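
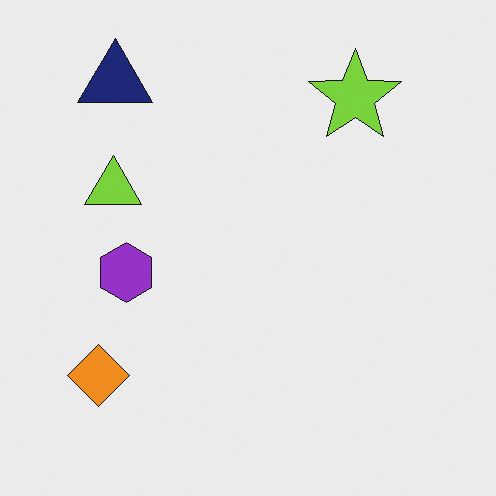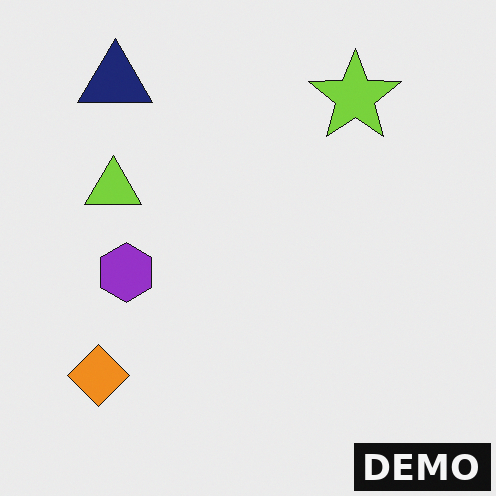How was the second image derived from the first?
The second image is the first watermarked with the text "DEMO" in the lower-right corner.

A dark label reading "DEMO" appears in the lower-right corner.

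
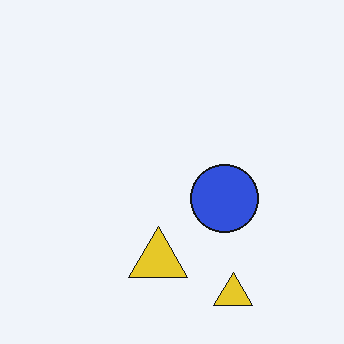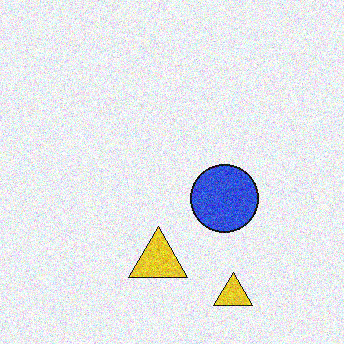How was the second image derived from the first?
It was degraded with moderate additive noise.

Random speckle covers the whole image, including the flat background.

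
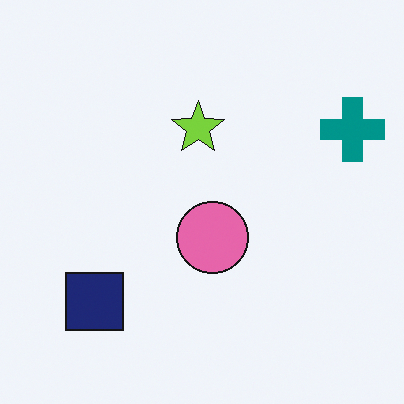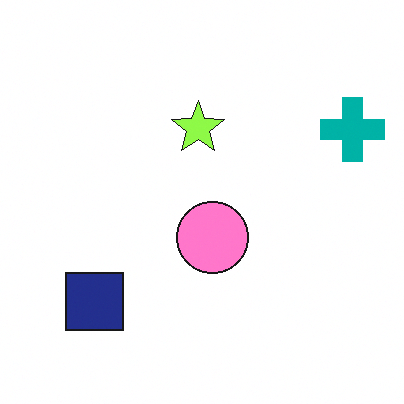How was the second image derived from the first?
This is the original image brightened a little.

Every pixel — background and shapes alike — is uniformly brightened.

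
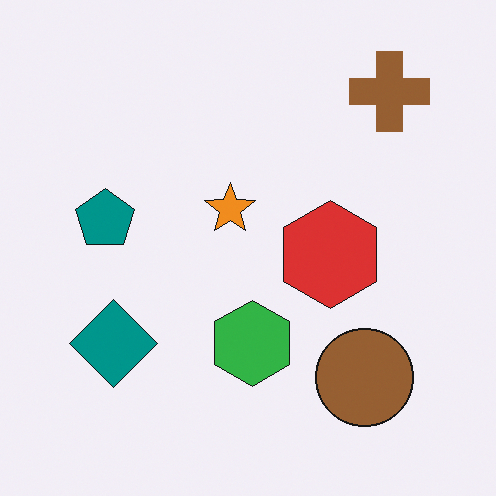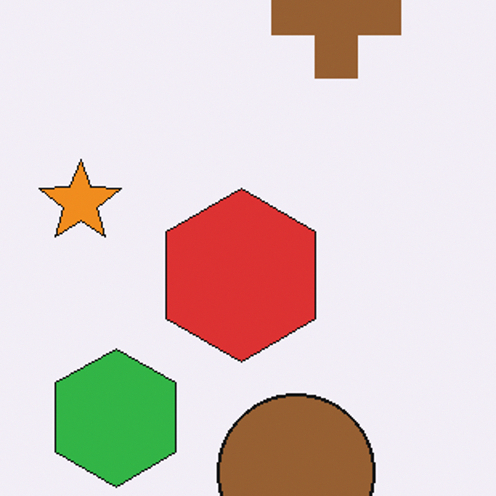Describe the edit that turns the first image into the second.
Cropped slightly and scaled back up.

The visible shapes are larger and the field of view is narrower; shapes near the original edges may be partly or wholly outside the frame — a crop-and-rescale.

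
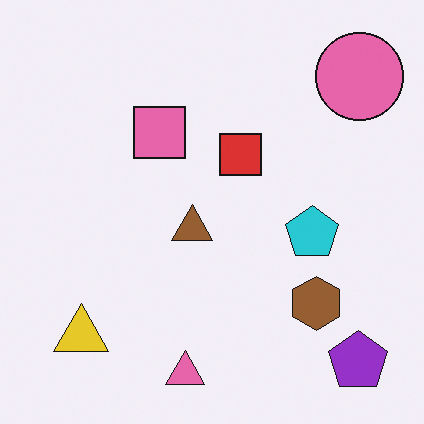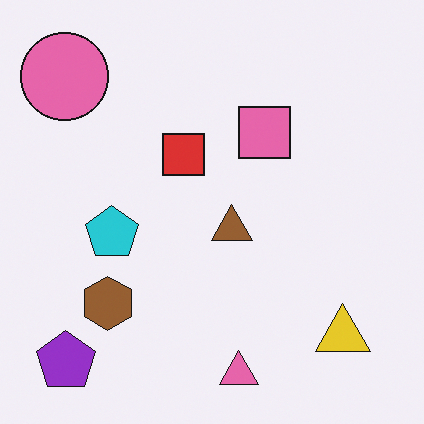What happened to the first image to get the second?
The image was flipped horizontally (left ↔ right).

The pink circle is in the top-right of the first image and the top-left of the second — shapes on opposite sides of the vertical midline have swapped in a mirror flip.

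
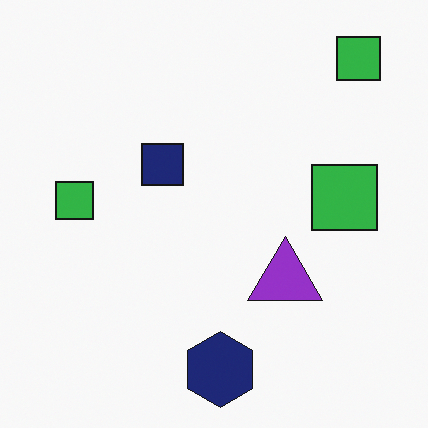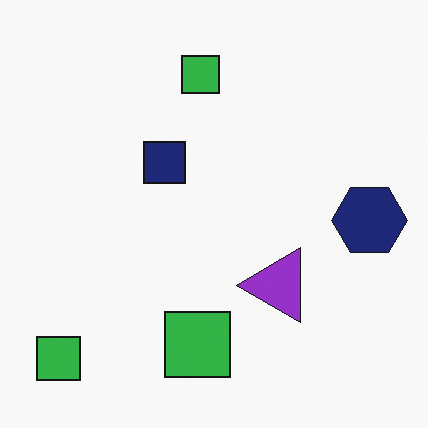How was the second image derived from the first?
The image was transposed (reflected across the top-left ↔ bottom-right diagonal).

Shapes have swapped their row and column positions — what was in the top-right is now in the bottom-left — a diagonal reflection.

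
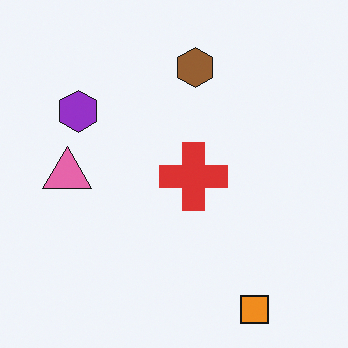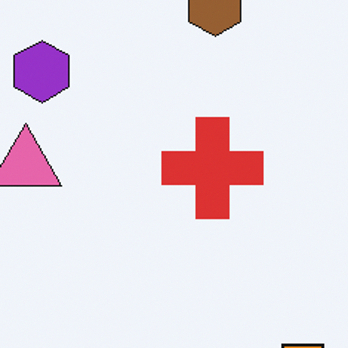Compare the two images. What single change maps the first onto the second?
The image was cropped to a modestly smaller region and rescaled.

The visible shapes are larger and the field of view is narrower; shapes near the original edges may be partly or wholly outside the frame — a crop-and-rescale.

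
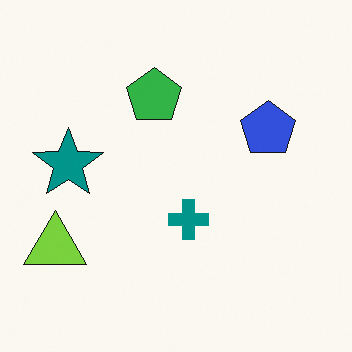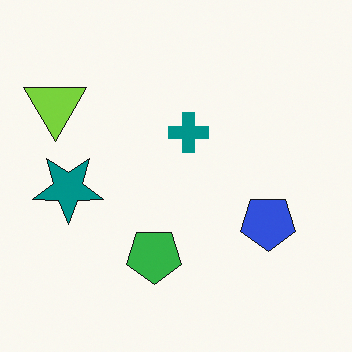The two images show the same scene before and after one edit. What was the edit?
The transformation is: flipped vertically (top ↔ bottom).

The green pentagon is in the top of the first image and the bottom of the second — shapes on opposite sides of the horizontal midline have swapped in a mirror flip.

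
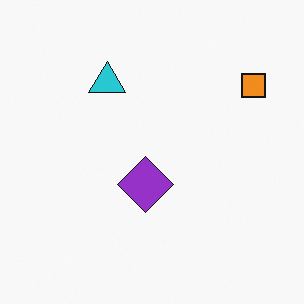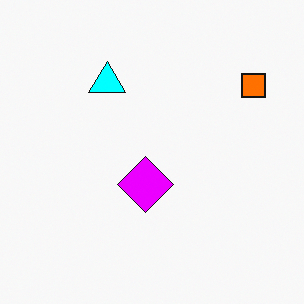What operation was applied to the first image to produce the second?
The image was made much more vivid (saturation change).

All colors are more vivid — a global saturation change.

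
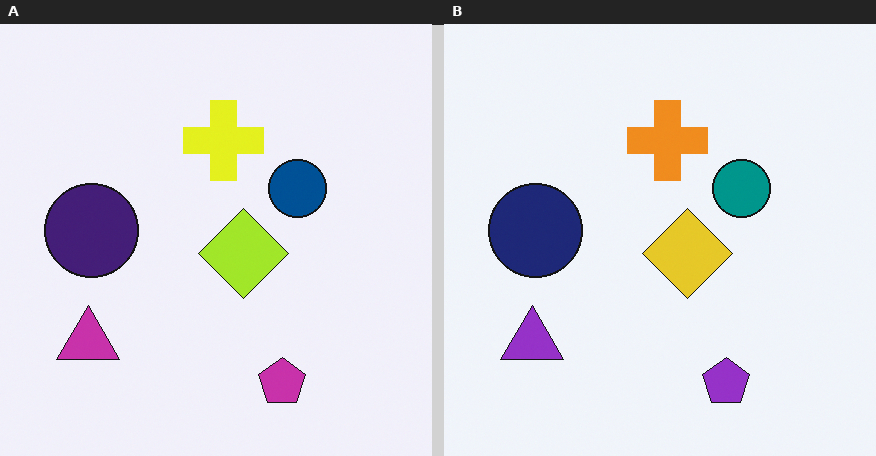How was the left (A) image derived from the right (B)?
The image was hue-shifted slightly.

Every shape's color has rotated by the same amount around the hue wheel — a uniform hue shift.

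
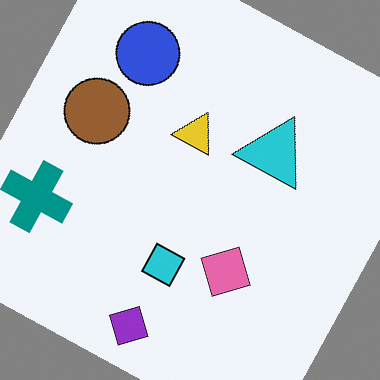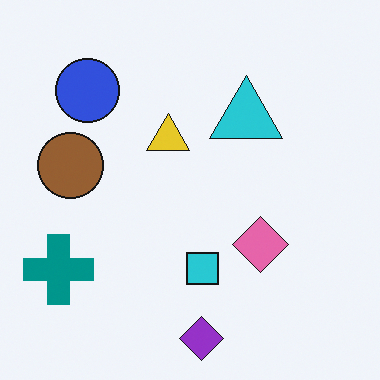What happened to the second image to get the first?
It was rotated clockwise by a moderate amount.

Every shape is tilted by the same angle and the image corners show triangular fill wedges — a whole-image rotation by a non-right angle.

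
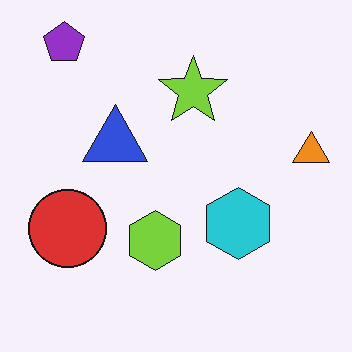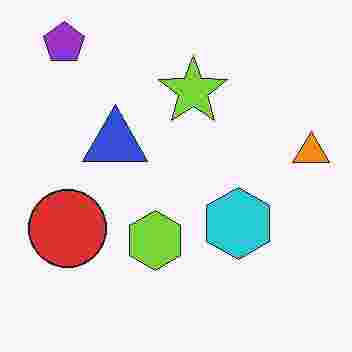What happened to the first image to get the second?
This is the original image heavily JPEG-compressed with obvious blocking artifacts.

Blocky 8×8 compression artifacts appear around shape edges and the flat background shows ringing — characteristic JPEG degradation.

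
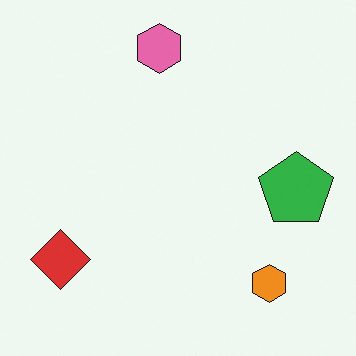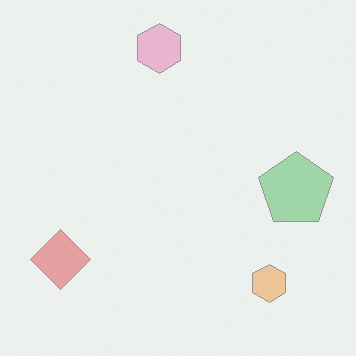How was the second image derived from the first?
It was washed out (contrast reduced).

Tones are pushed toward mid-grey across the whole image — a global contrast change.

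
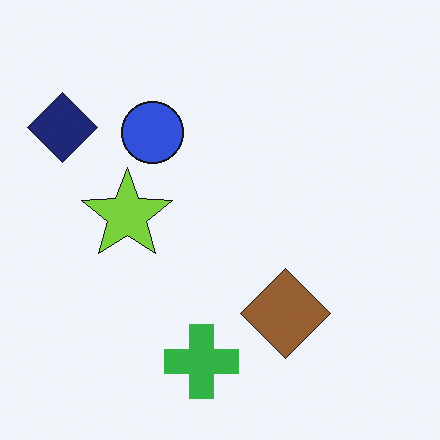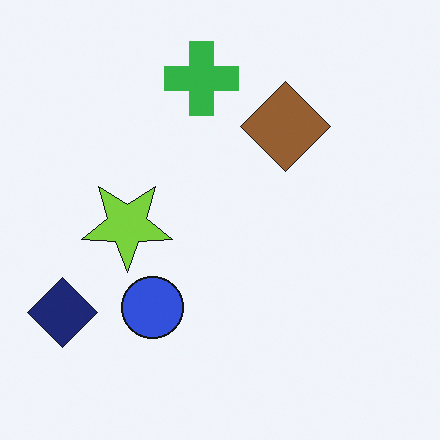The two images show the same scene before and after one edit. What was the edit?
The second image is the first flipped vertically (top ↔ bottom).

The green cross is in the bottom of the first image and the top of the second — shapes on opposite sides of the horizontal midline have swapped in a mirror flip.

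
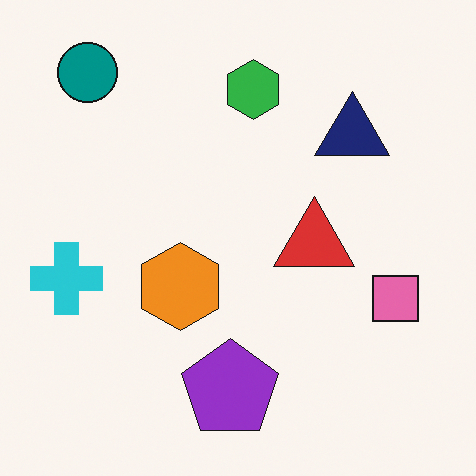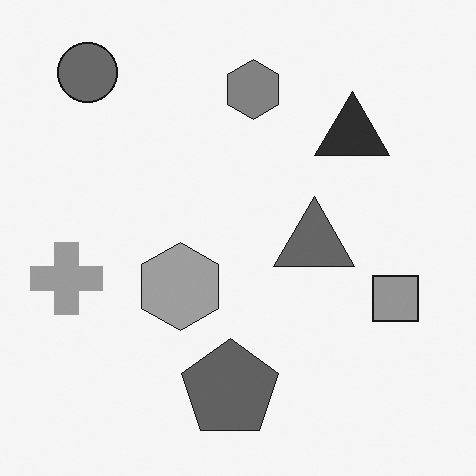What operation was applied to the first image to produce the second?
Converted to grayscale.

All color is removed — every shape is now a shade of grey.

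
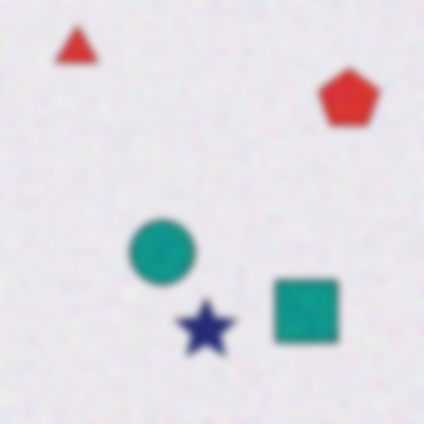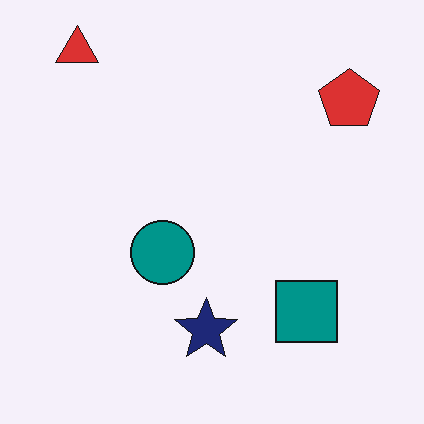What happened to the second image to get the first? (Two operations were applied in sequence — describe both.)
It was degraded with strong gaussian noise, then noticeably gaussian-blurred.

Random speckle covers the whole image, including the flat background. Shape edges and outlines are uniformly softened across the whole image.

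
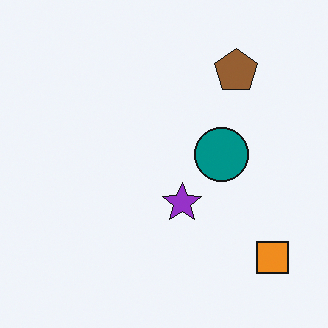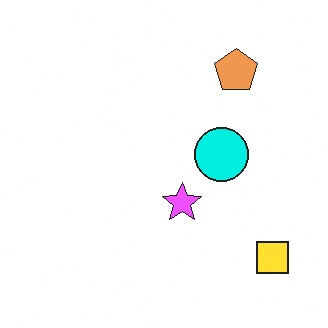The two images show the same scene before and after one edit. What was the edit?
Substantially brightened.

Every pixel — background and shapes alike — is uniformly brightened.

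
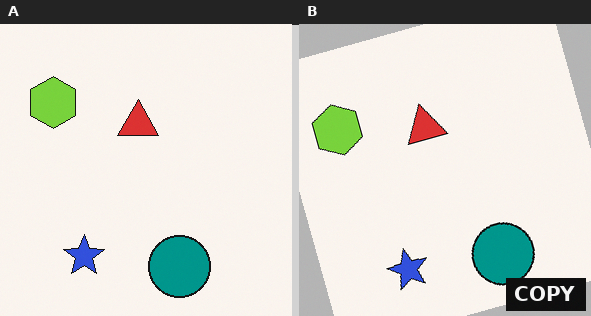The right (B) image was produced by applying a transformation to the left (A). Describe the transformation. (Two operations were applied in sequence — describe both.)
This is the original image rotated counter-clockwise by a clearly visible amount, then watermarked with the text "COPY" in the lower-right corner.

Every shape is tilted by the same angle and the image corners show triangular fill wedges — a whole-image rotation by a non-right angle. A dark label reading "COPY" appears in the lower-right corner.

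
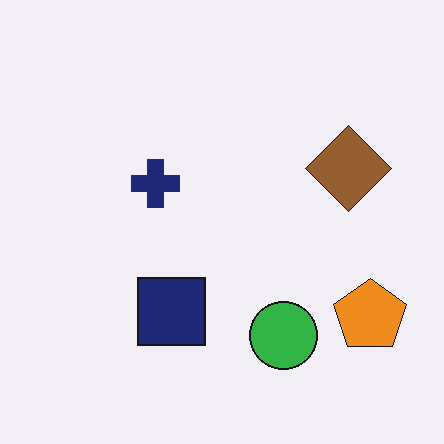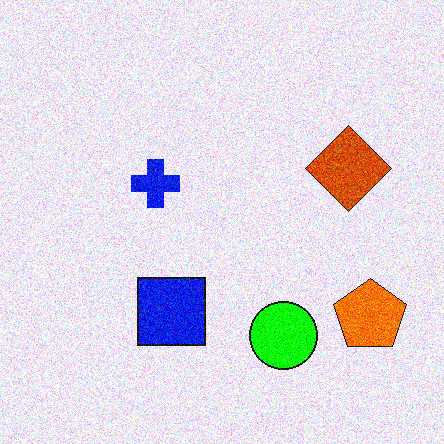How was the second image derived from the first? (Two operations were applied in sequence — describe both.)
The transformation is: made much more vivid (saturation change), then degraded with a thick layer of grain.

All colors are more vivid — a global saturation change. Random speckle covers the whole image, including the flat background.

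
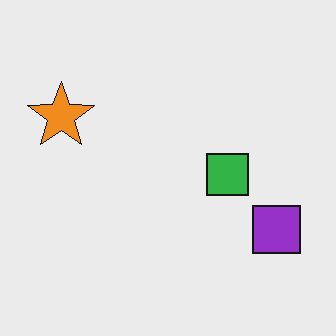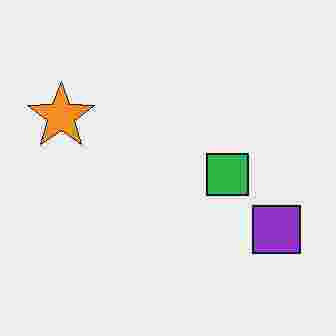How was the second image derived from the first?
The transformation is: heavily JPEG-compressed with obvious blocking artifacts.

Blocky 8×8 compression artifacts appear around shape edges and the flat background shows ringing — characteristic JPEG degradation.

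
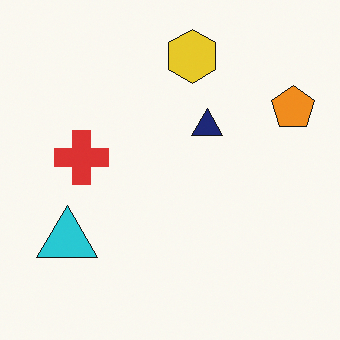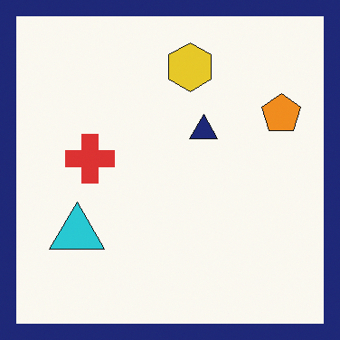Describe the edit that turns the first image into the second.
The second image is the first framed with a navy border.

A solid navy frame runs around the edge of the second image, with the content slightly shrunk inside it.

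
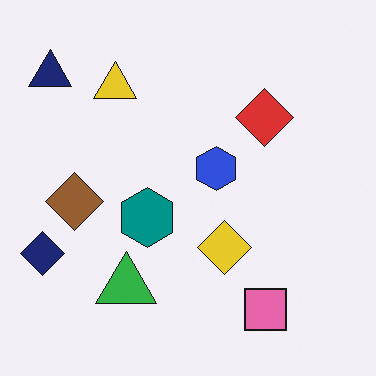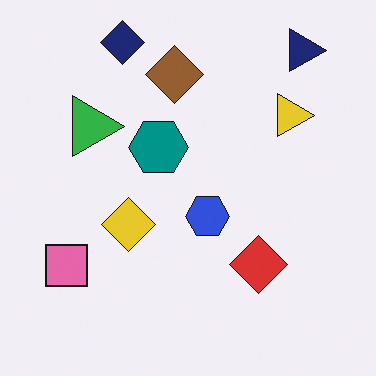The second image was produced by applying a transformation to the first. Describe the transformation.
This is the original image rotated 90° clockwise.

The navy triangle sits in the top-left of the first image and the top-right of the second — consistent with a whole-image 90° clockwise rotation.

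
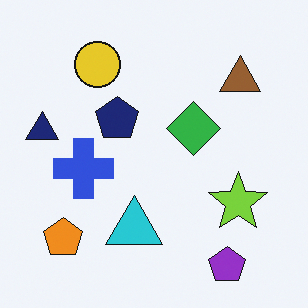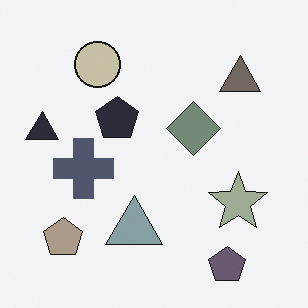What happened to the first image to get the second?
The image was heavily desaturated.

All colors are more muted and greyish — a global saturation change.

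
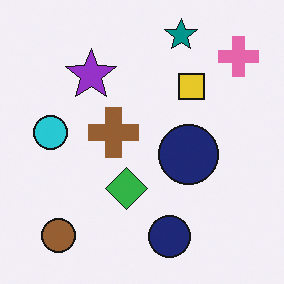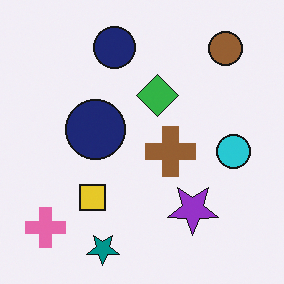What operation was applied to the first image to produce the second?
It was rotated 180°.

The pink cross sits in the top-right of the first image and the bottom-left of the second — consistent with a whole-image 180° rotation.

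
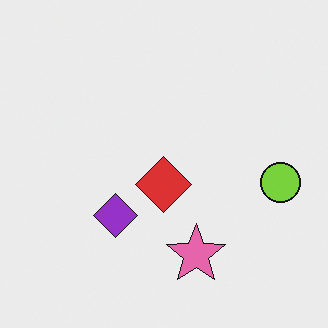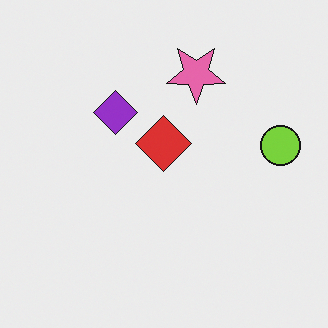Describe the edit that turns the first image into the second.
Flipped vertically (top ↔ bottom).

The pink star is in the bottom of the first image and the top of the second — shapes on opposite sides of the horizontal midline have swapped in a mirror flip.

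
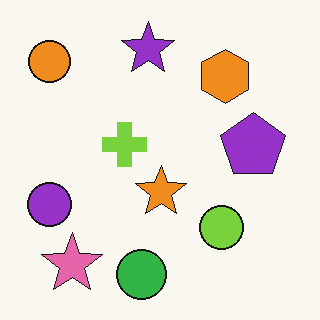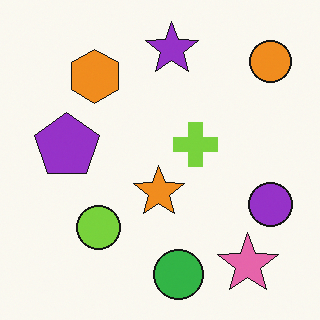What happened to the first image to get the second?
The image was flipped horizontally (left ↔ right).

The purple circle is in the left of the first image and the right of the second — shapes on opposite sides of the vertical midline have swapped in a mirror flip.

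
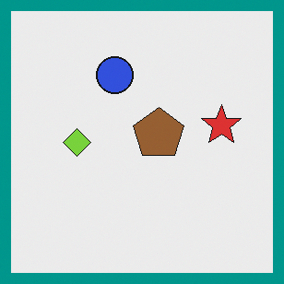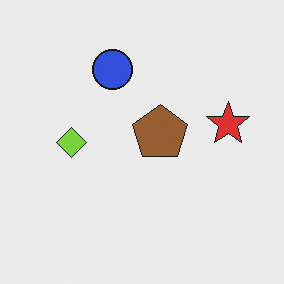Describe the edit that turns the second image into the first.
The first image is the second framed with a teal border.

A solid teal frame runs around the edge of the first image, with the content slightly shrunk inside it.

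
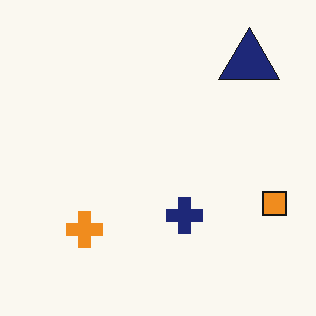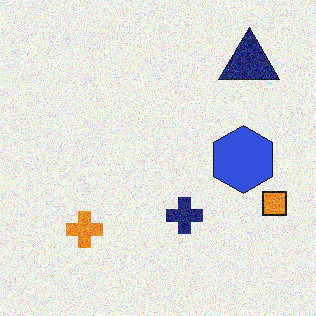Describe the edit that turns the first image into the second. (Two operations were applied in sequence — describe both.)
The transformation is: degraded with strong gaussian noise, then overlaid with an additional blue hexagon.

Random speckle covers the whole image, including the flat background. A blue hexagon appears in the second image that is absent from the first.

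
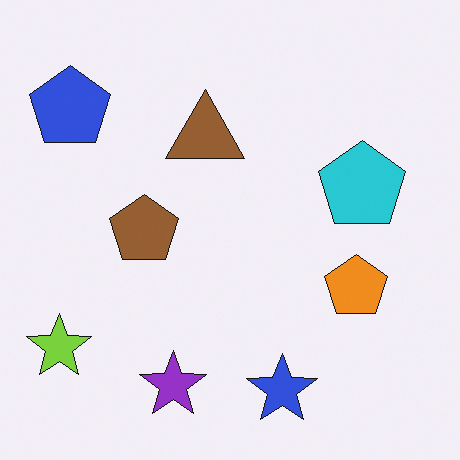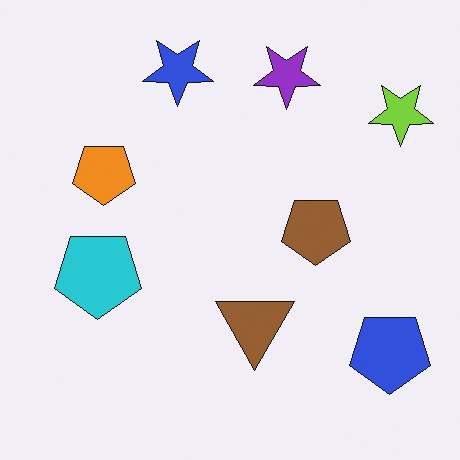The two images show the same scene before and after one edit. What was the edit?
The transformation is: rotated 180°.

The lime star sits in the bottom-left of the first image and the top-right of the second — consistent with a whole-image 180° rotation.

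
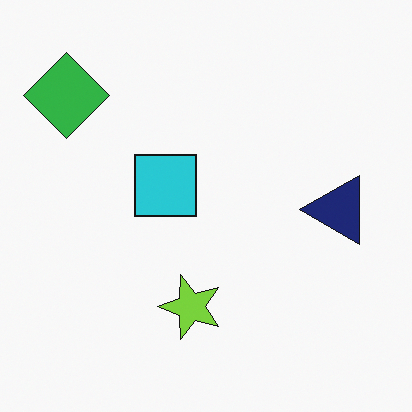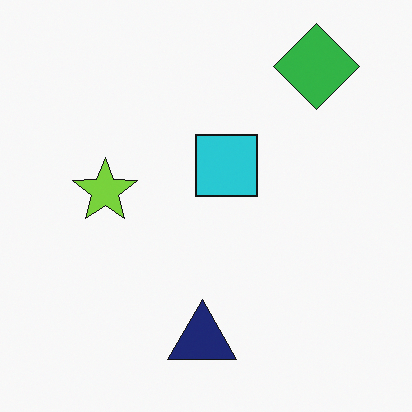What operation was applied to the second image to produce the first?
Rotated 90° counter-clockwise.

The green diamond sits in the top-right of the second image and the top-left of the first — consistent with a whole-image 90° counter-clockwise rotation.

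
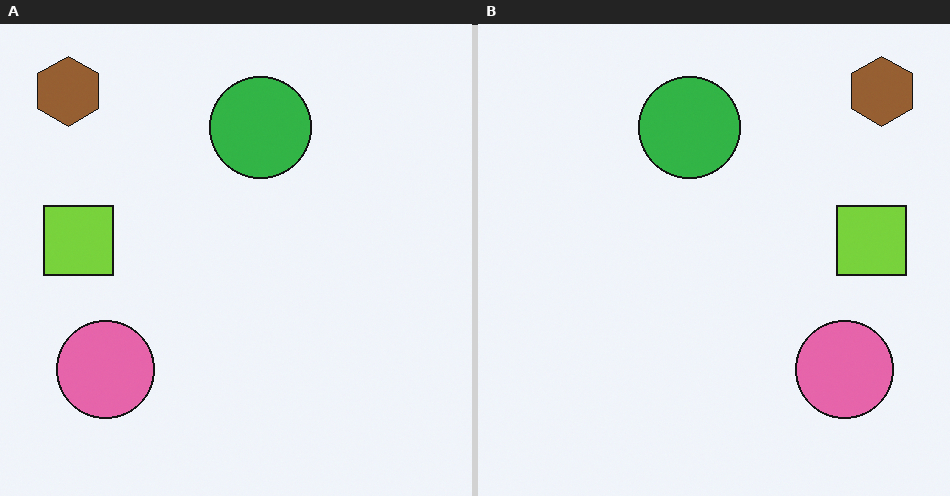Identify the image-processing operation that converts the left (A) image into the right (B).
The right (B) image is the left (A) flipped horizontally (left ↔ right).

The brown hexagon is in the top-left of the left (A) image and the top-right of the right (B) — shapes on opposite sides of the vertical midline have swapped in a mirror flip.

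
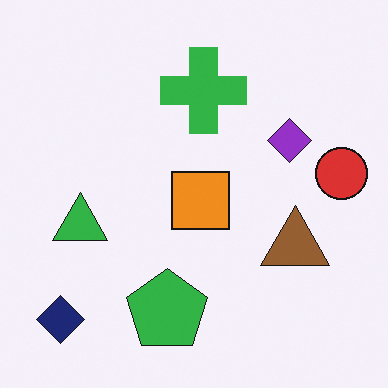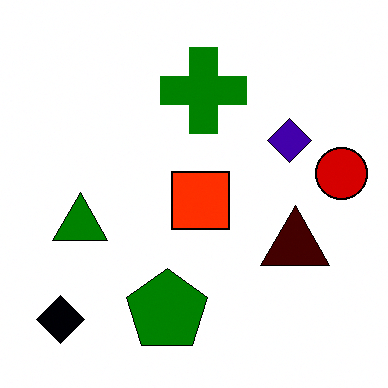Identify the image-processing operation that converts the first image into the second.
Boosted in contrast.

Tones are pushed away from mid-grey across the whole image — a global contrast change.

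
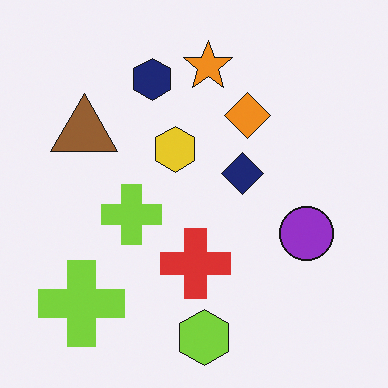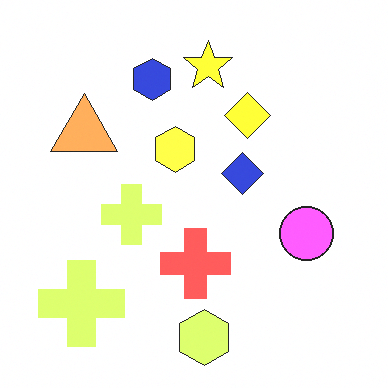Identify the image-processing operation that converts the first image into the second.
The image was brightened a lot.

Every pixel — background and shapes alike — is uniformly brightened.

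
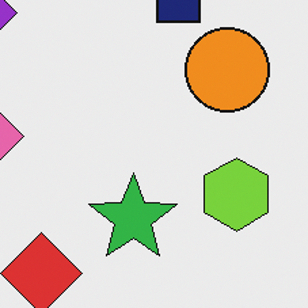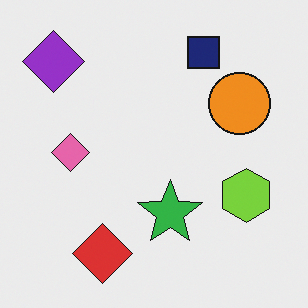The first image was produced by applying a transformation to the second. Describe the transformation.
The transformation is: cropped to a modestly smaller region and rescaled.

The visible shapes are larger and the field of view is narrower; shapes near the original edges may be partly or wholly outside the frame — a crop-and-rescale.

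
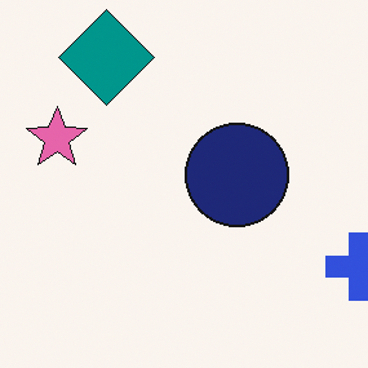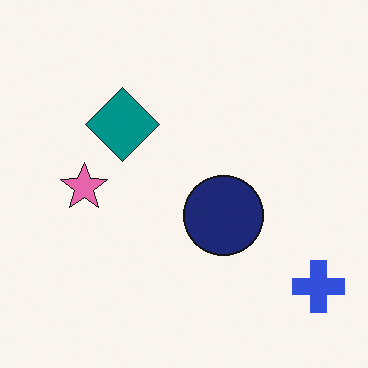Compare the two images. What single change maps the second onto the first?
This is the original image cropped to a modestly smaller region and rescaled.

The visible shapes are larger and the field of view is narrower; shapes near the original edges may be partly or wholly outside the frame — a crop-and-rescale.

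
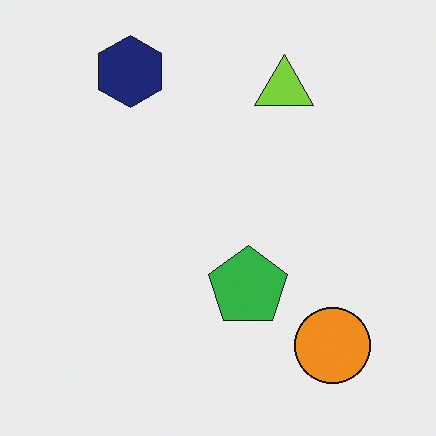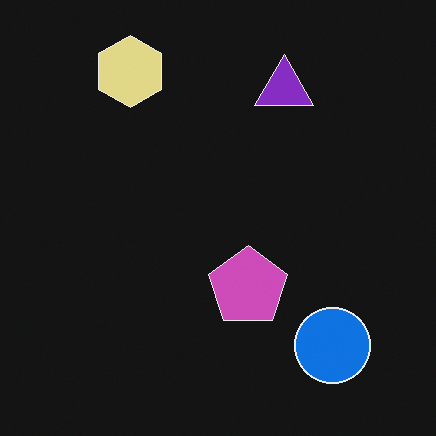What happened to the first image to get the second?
The transformation is: color-inverted (negative).

The light background has become dark and every shape's color is its complement — a photographic negative.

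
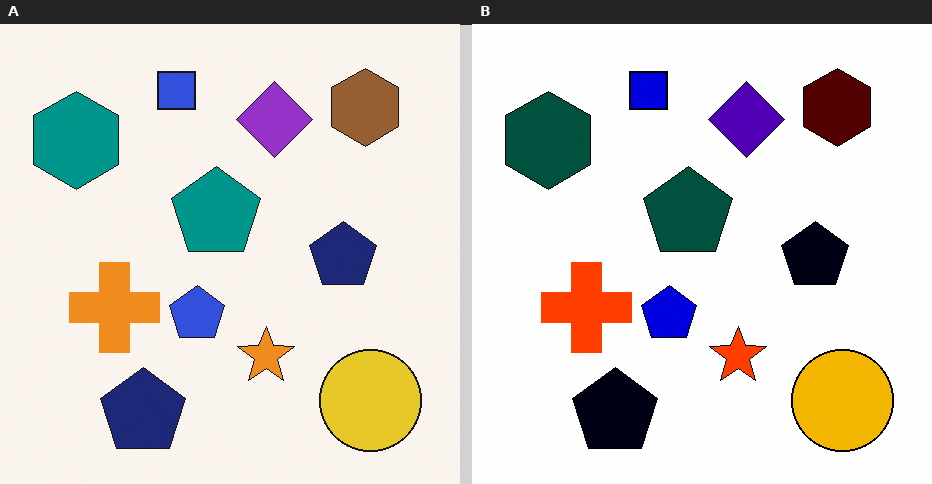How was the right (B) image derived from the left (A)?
This is the original image boosted in contrast.

Tones are pushed away from mid-grey across the whole image — a global contrast change.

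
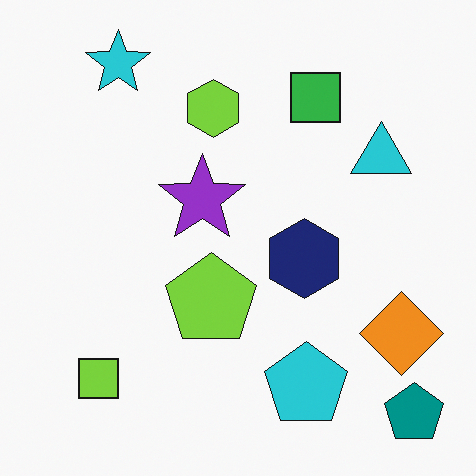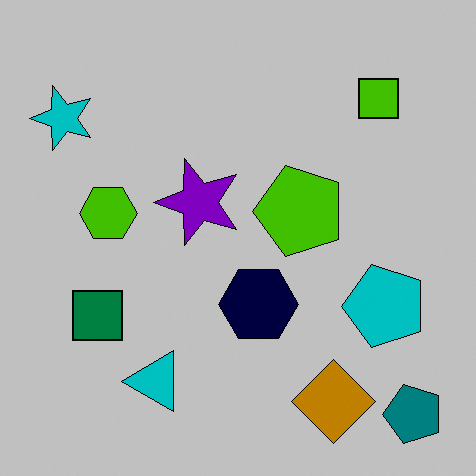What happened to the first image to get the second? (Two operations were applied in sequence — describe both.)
The transformation is: transposed (reflected across the top-left ↔ bottom-right diagonal), then heavily posterized to just a handful of flat colors.

Shapes have swapped their row and column positions — what was in the top-right is now in the bottom-left — a diagonal reflection. Each flat color has snapped to a coarser quantized level — most visibly, the near-white background has dropped to a flat grey.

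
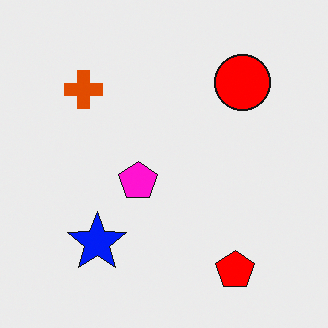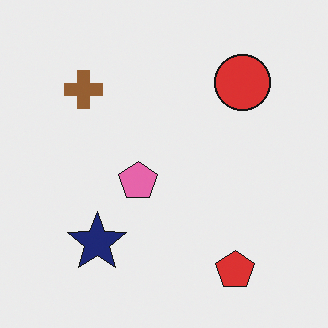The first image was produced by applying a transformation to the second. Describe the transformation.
The first image is the second heavily oversaturated.

All colors are more vivid — a global saturation change.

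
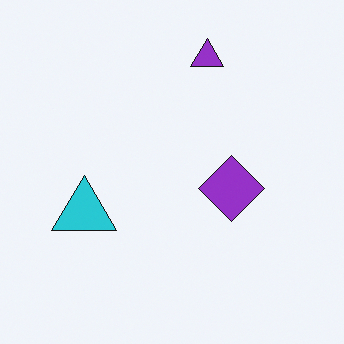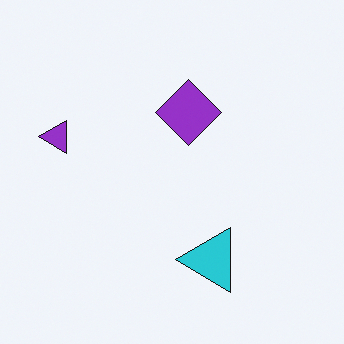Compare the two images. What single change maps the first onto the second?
It was rotated 90° counter-clockwise.

The purple triangle sits in the top of the first image and the left of the second — consistent with a whole-image 90° counter-clockwise rotation.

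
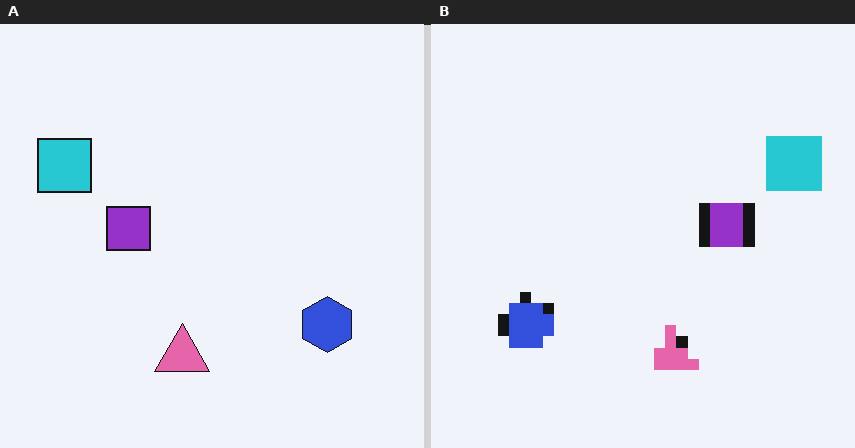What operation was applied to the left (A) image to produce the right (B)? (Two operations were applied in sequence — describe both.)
It was flipped horizontally (left ↔ right), then heavily pixelated into large blocks.

The cyan square is in the top-left of the left (A) image and the top-right of the right (B) — shapes on opposite sides of the vertical midline have swapped in a mirror flip. Shapes are reduced to large square blocks; fine edges and outlines are lost — a downscale-then-upscale (mosaic) effect.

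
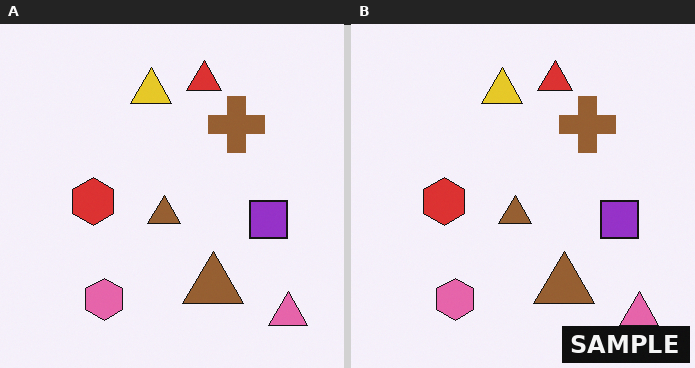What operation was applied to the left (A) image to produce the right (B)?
This is the original image watermarked with the text "SAMPLE" in the lower-right corner.

A dark label reading "SAMPLE" appears in the lower-right corner.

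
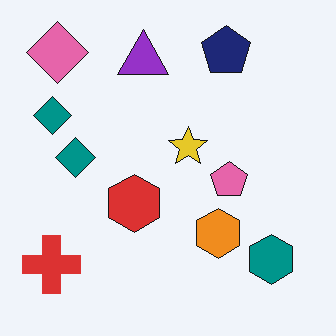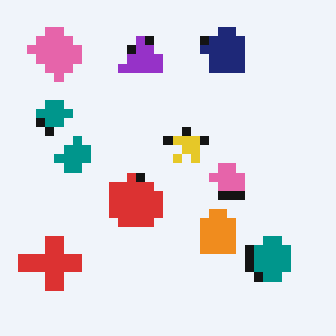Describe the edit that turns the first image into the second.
This is the original image coarsely pixelated.

Shapes are reduced to large square blocks; fine edges and outlines are lost — a downscale-then-upscale (mosaic) effect.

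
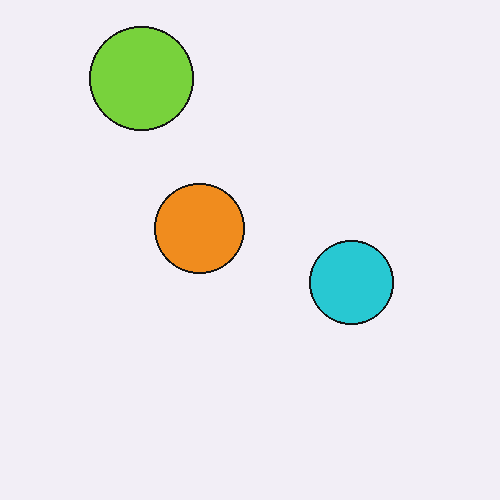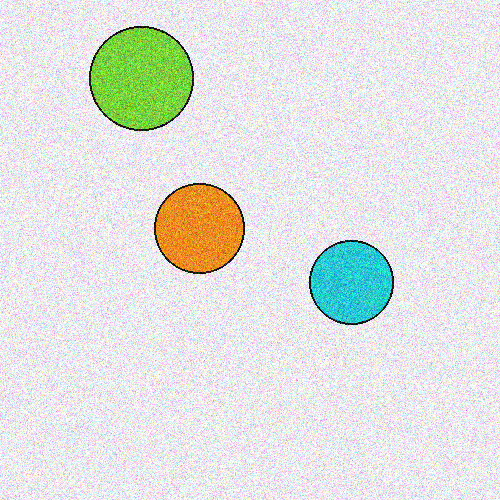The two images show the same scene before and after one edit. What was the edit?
The transformation is: degraded with strong gaussian noise.

Random speckle covers the whole image, including the flat background.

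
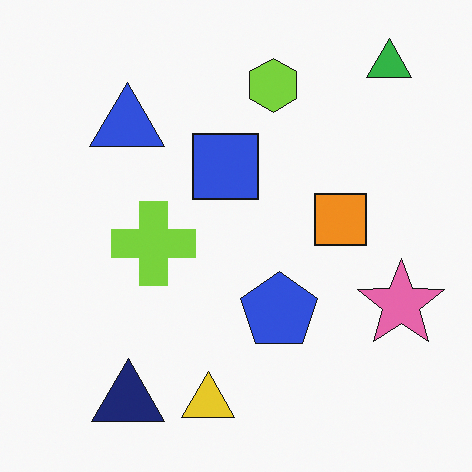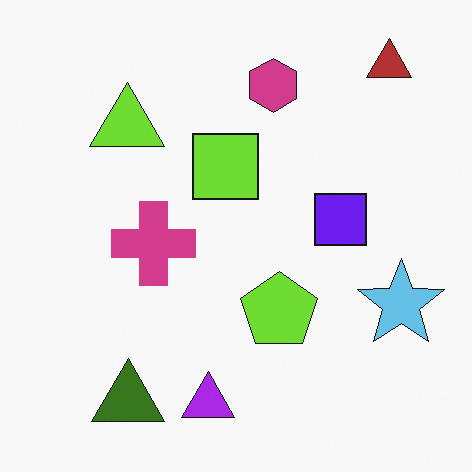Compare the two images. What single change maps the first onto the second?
The second image is the first hue-shifted through roughly half the color wheel.

Every shape's color has rotated by the same amount around the hue wheel — a uniform hue shift.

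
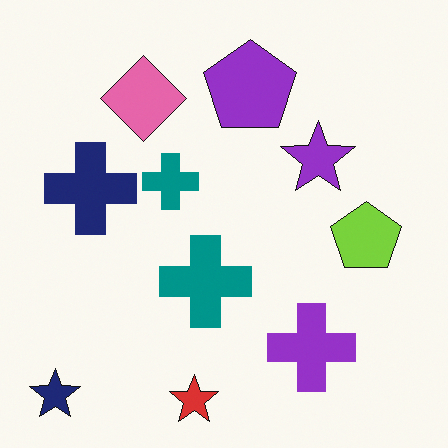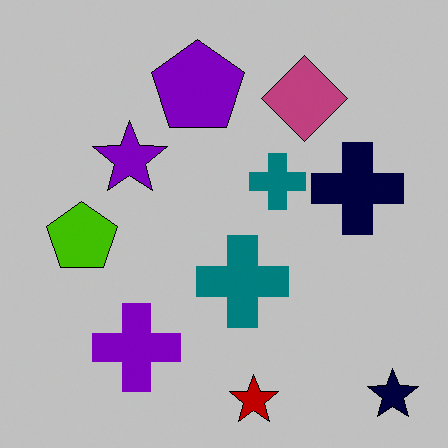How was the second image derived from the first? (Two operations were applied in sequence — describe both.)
This is the original image heavily posterized to just a handful of flat colors, then flipped horizontally (left ↔ right).

Each flat color has snapped to a coarser quantized level — most visibly, the near-white background has dropped to a flat grey. The navy star is in the bottom-left of the first image and the bottom-right of the second — shapes on opposite sides of the vertical midline have swapped in a mirror flip.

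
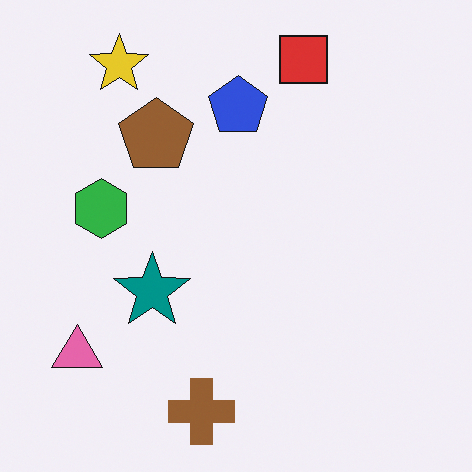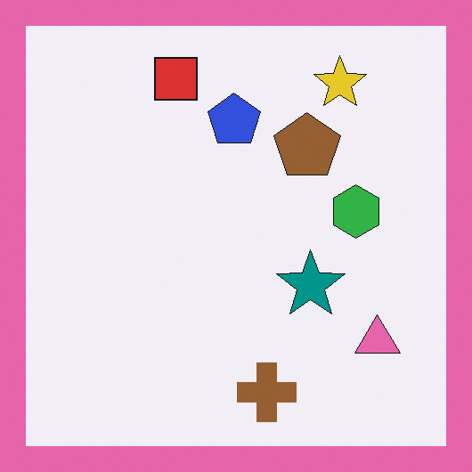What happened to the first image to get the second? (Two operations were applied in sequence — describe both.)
This is the original image flipped horizontally (left ↔ right), then framed with a pink border.

The pink triangle is in the bottom-left of the first image and the bottom-right of the second — shapes on opposite sides of the vertical midline have swapped in a mirror flip. A solid pink frame runs around the edge of the second image, with the content slightly shrunk inside it.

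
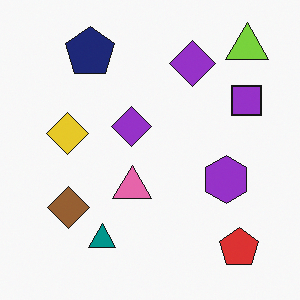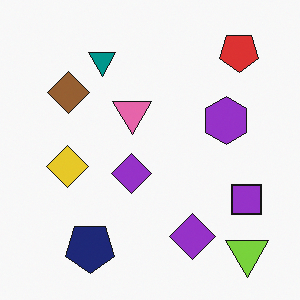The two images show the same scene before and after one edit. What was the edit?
The transformation is: flipped vertically (top ↔ bottom).

The lime triangle is in the top-right of the first image and the bottom-right of the second — shapes on opposite sides of the horizontal midline have swapped in a mirror flip.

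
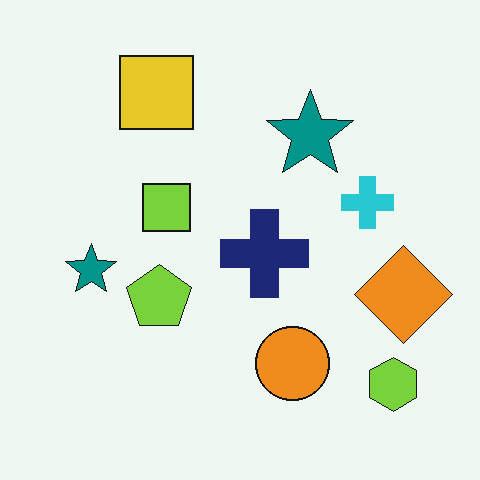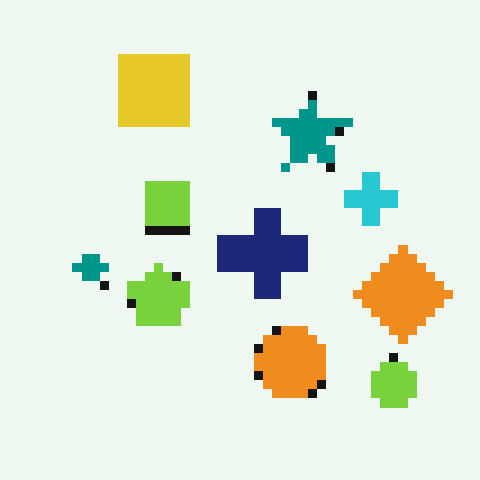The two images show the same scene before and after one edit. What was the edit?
The image was heavily pixelated into large blocks.

Shapes are reduced to large square blocks; fine edges and outlines are lost — a downscale-then-upscale (mosaic) effect.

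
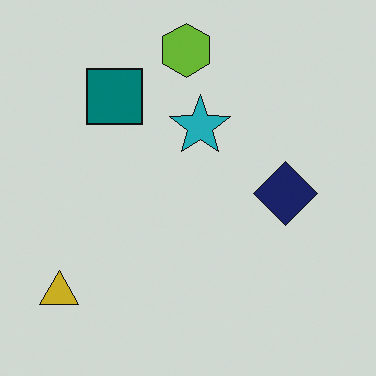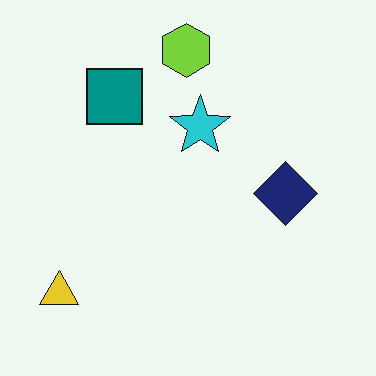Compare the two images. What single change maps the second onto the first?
The transformation is: darkened a little.

Every pixel — background and shapes alike — is uniformly darkened.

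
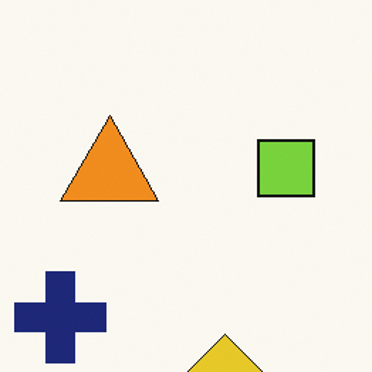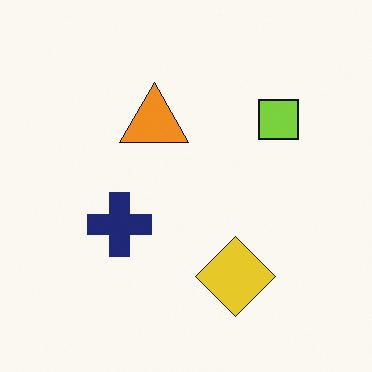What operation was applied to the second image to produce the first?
The image was cropped slightly and scaled back up.

The visible shapes are larger and the field of view is narrower; shapes near the original edges may be partly or wholly outside the frame — a crop-and-rescale.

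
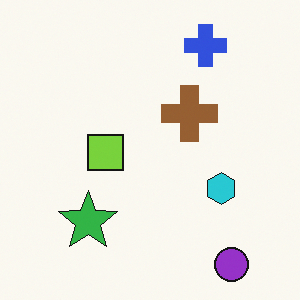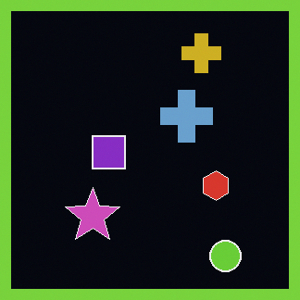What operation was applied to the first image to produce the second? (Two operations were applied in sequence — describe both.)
It was color-inverted (negative), then framed with a lime border.

The light background has become dark and every shape's color is its complement — a photographic negative. A solid lime frame runs around the edge of the second image, with the content slightly shrunk inside it.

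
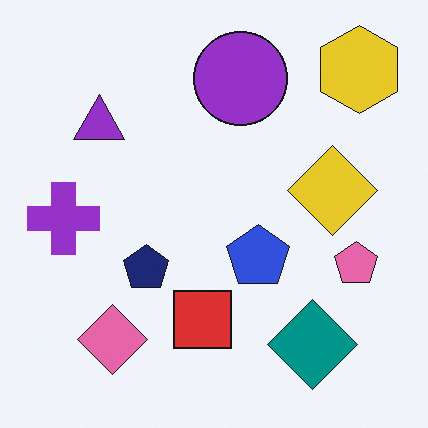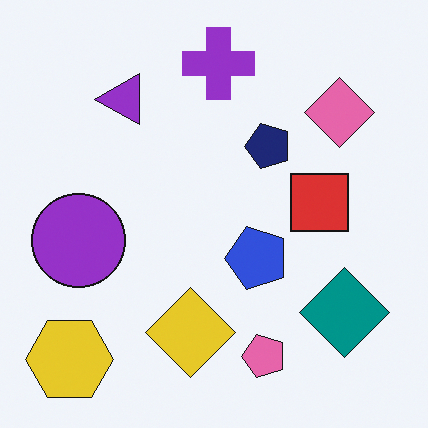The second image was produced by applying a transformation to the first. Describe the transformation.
The image was transposed (reflected across the top-left ↔ bottom-right diagonal).

Shapes have swapped their row and column positions — what was in the top-right is now in the bottom-left — a diagonal reflection.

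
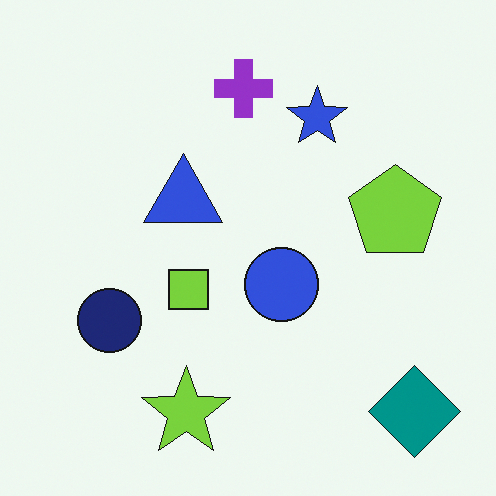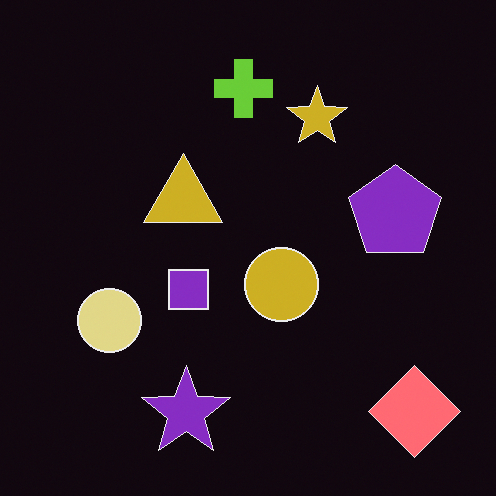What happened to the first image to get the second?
The transformation is: color-inverted (negative).

The light background has become dark and every shape's color is its complement — a photographic negative.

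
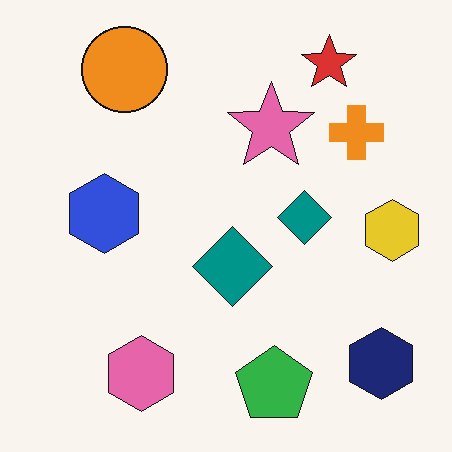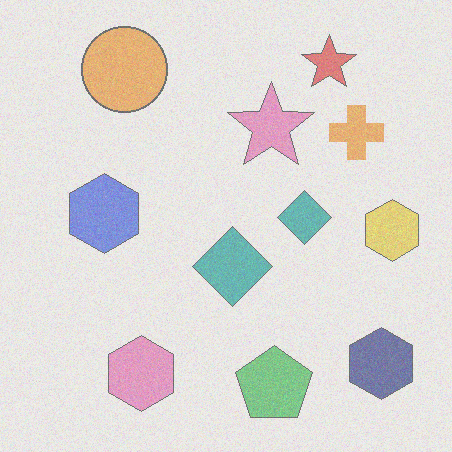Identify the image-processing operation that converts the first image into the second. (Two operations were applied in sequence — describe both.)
Degraded with moderate additive noise, then washed out (contrast reduced).

Random speckle covers the whole image, including the flat background. Tones are pushed toward mid-grey across the whole image — a global contrast change.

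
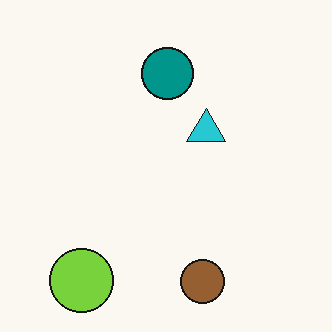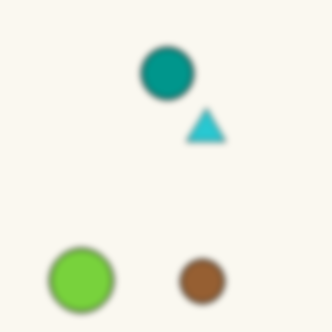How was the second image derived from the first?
The transformation is: noticeably gaussian-blurred.

Shape edges and outlines are uniformly softened across the whole image.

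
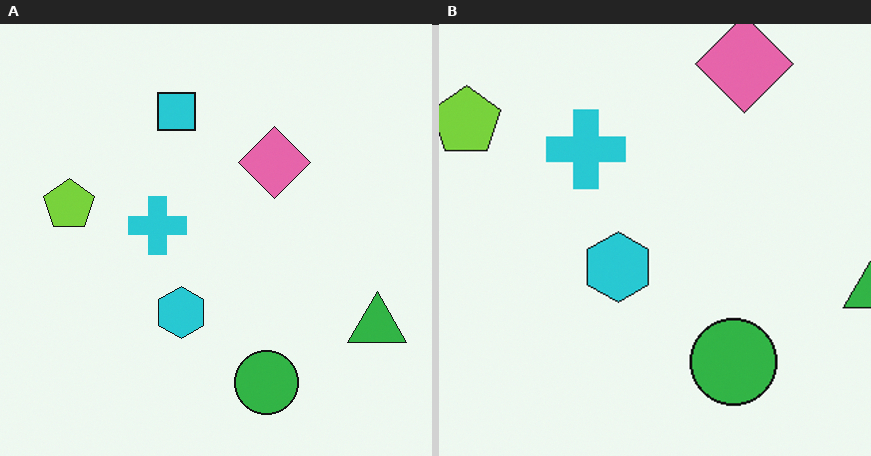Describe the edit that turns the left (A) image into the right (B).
The transformation is: cropped to a modestly smaller region and rescaled.

The visible shapes are larger and the field of view is narrower; shapes near the original edges may be partly or wholly outside the frame — a crop-and-rescale.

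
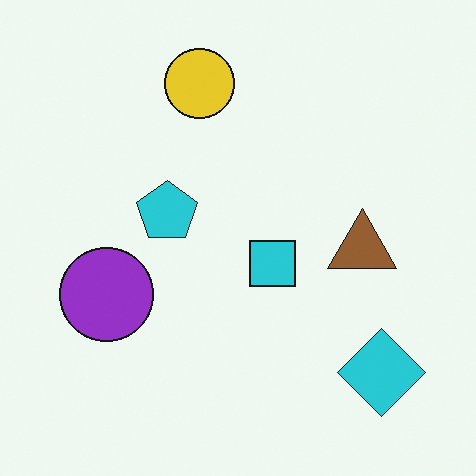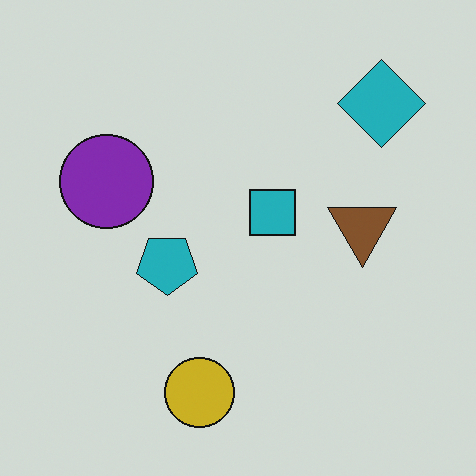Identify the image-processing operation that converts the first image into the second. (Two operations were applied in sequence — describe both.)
The transformation is: flipped vertically (top ↔ bottom), then darkened a little.

The yellow circle is in the top of the first image and the bottom of the second — shapes on opposite sides of the horizontal midline have swapped in a mirror flip. Every pixel — background and shapes alike — is uniformly darkened.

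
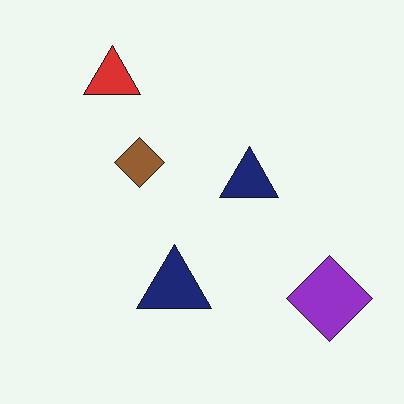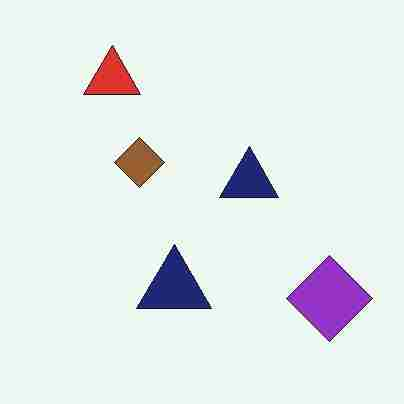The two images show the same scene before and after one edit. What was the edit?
It was degraded with heavy JPEG compression.

Blocky 8×8 compression artifacts appear around shape edges and the flat background shows ringing — characteristic JPEG degradation.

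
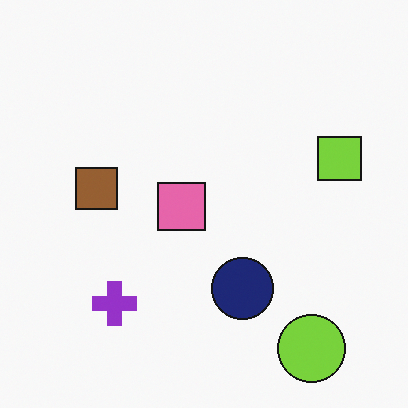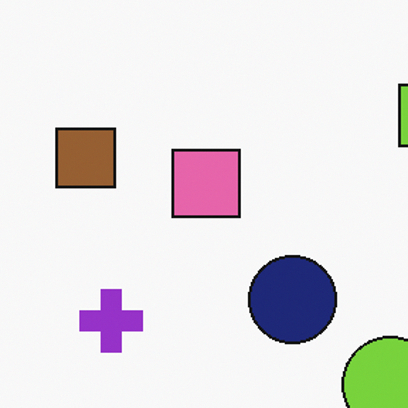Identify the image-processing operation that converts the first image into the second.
Cropped slightly and scaled back up.

The visible shapes are larger and the field of view is narrower; shapes near the original edges may be partly or wholly outside the frame — a crop-and-rescale.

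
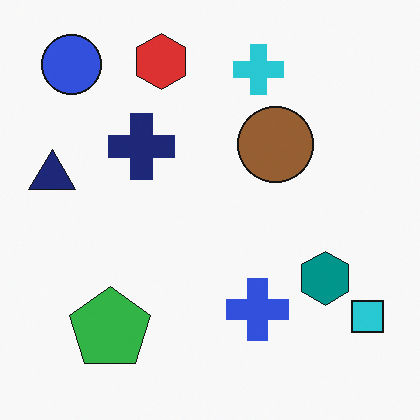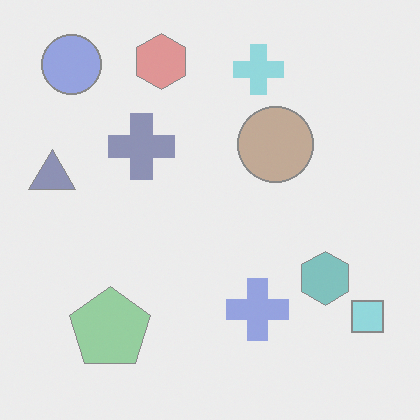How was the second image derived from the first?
The second image is the first given much lower contrast.

Tones are pushed toward mid-grey across the whole image — a global contrast change.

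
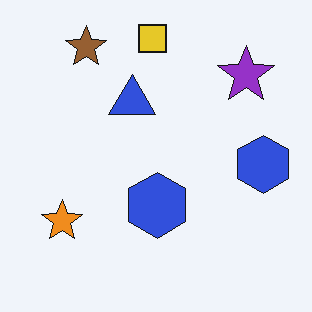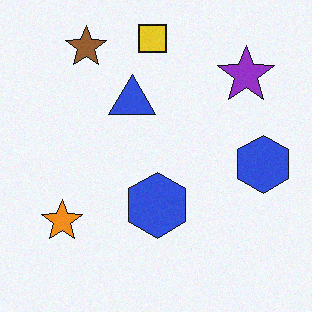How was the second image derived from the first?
The second image is the first degraded with light additive noise.

Random speckle covers the whole image, including the flat background.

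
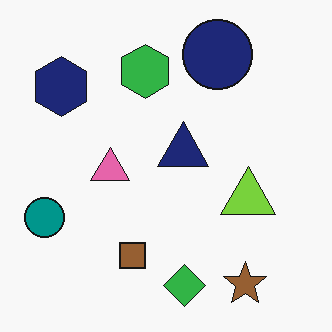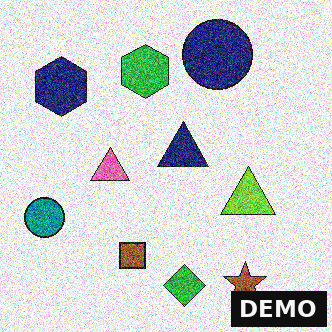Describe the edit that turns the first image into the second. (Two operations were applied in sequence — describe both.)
It was degraded with strong gaussian noise, then watermarked with the text "DEMO" in the lower-right corner.

Random speckle covers the whole image, including the flat background. A dark label reading "DEMO" appears in the lower-right corner.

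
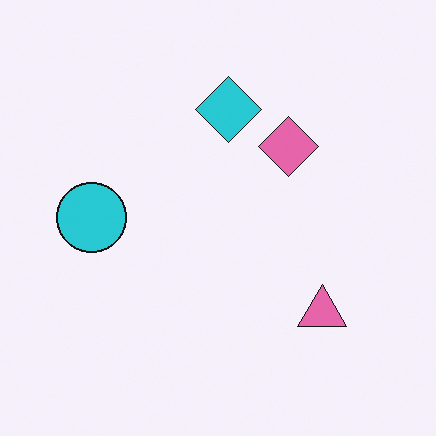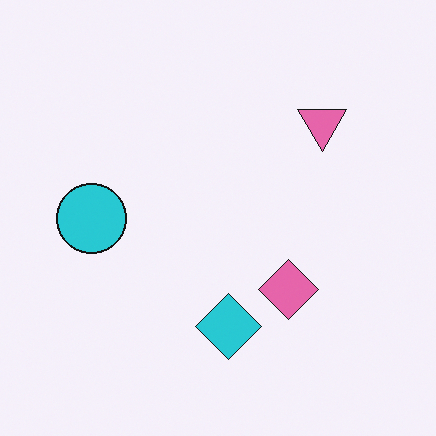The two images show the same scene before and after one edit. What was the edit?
The second image is the first flipped vertically (top ↔ bottom).

The cyan diamond is in the top of the first image and the bottom of the second — shapes on opposite sides of the horizontal midline have swapped in a mirror flip.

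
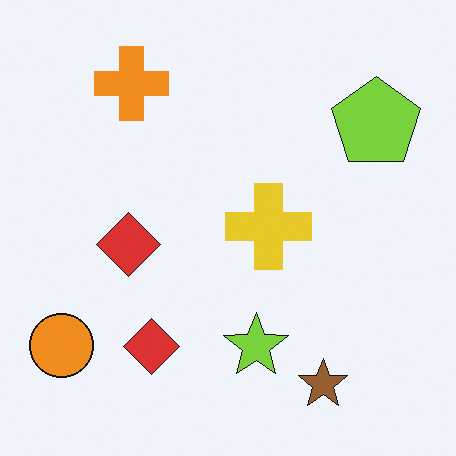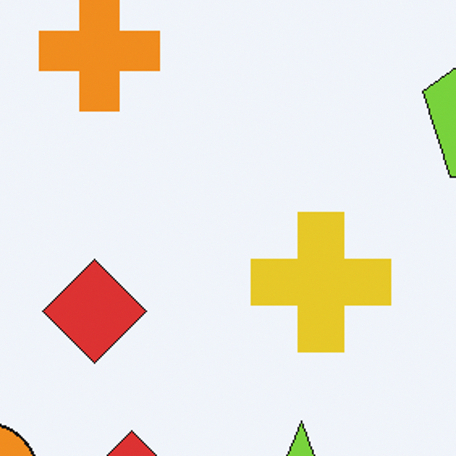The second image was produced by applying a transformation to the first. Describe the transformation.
Cropped tightly and scaled back up.

The visible shapes are larger and the field of view is narrower; shapes near the original edges may be partly or wholly outside the frame — a crop-and-rescale.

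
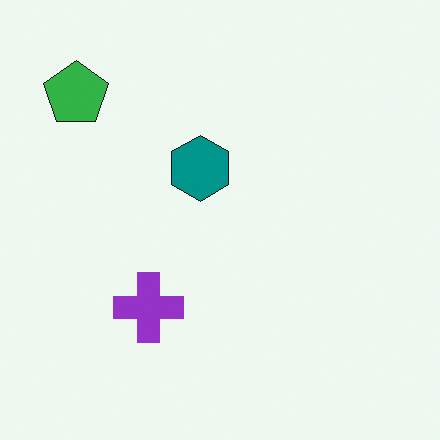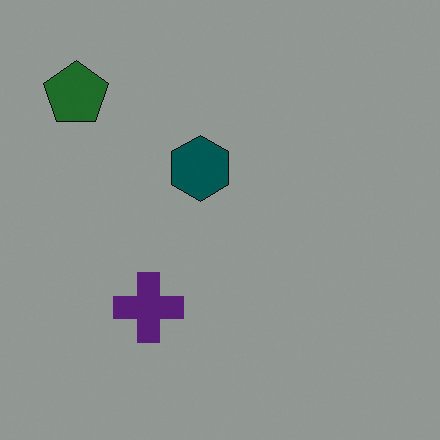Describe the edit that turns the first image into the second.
The image was substantially darkened.

Every pixel — background and shapes alike — is uniformly darkened.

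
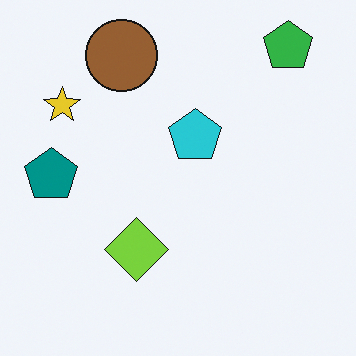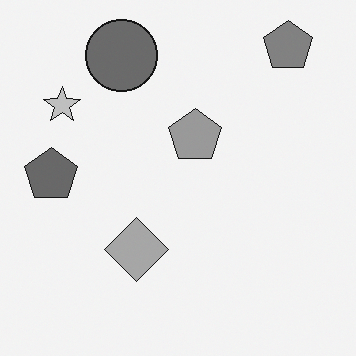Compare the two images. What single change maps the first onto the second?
The transformation is: converted to grayscale.

All color is removed — every shape is now a shade of grey.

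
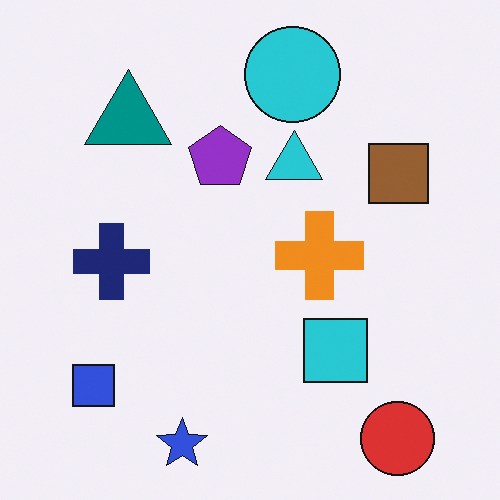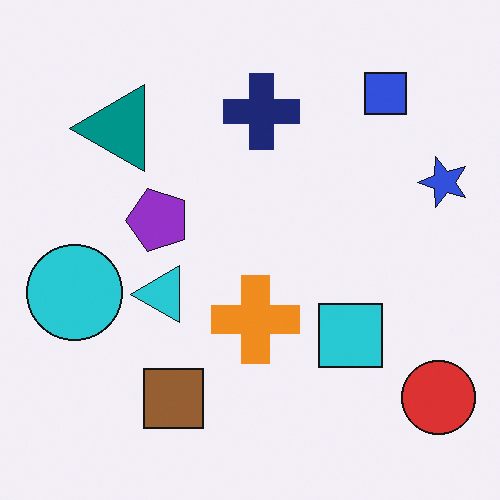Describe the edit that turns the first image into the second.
It was transposed (reflected across the top-left ↔ bottom-right diagonal).

Shapes have swapped their row and column positions — what was in the top-right is now in the bottom-left — a diagonal reflection.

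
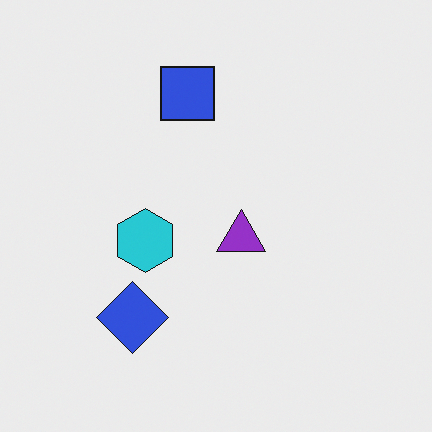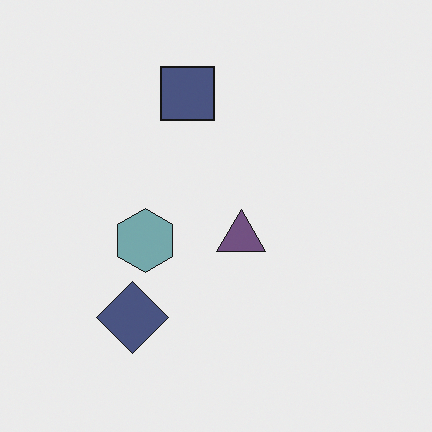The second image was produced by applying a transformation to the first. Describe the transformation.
Made much more muted (saturation change).

All colors are more muted and greyish — a global saturation change.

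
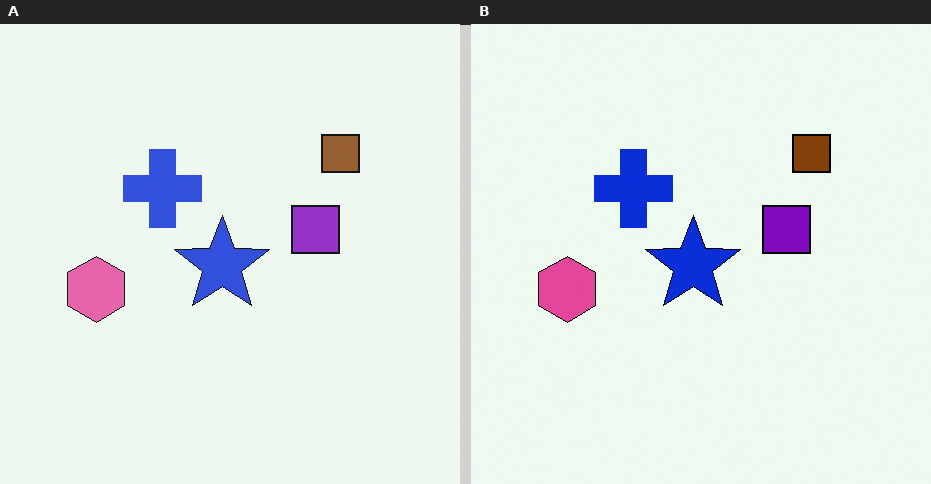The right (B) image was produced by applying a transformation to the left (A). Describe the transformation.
The right (B) image is the left (A) given slightly increased contrast.

Tones are pushed away from mid-grey across the whole image — a global contrast change.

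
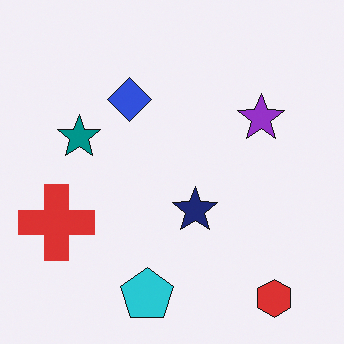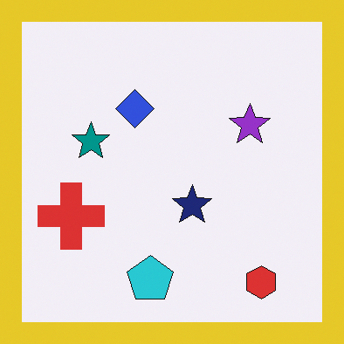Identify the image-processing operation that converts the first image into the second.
It was framed with a yellow border.

A solid yellow frame runs around the edge of the second image, with the content slightly shrunk inside it.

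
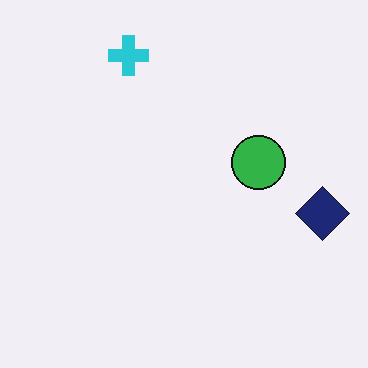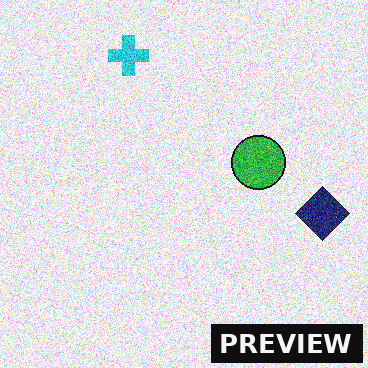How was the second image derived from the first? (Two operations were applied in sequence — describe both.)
The transformation is: degraded with heavy additive noise, then watermarked with the text "PREVIEW" in the lower-right corner.

Random speckle covers the whole image, including the flat background. A dark label reading "PREVIEW" appears in the lower-right corner.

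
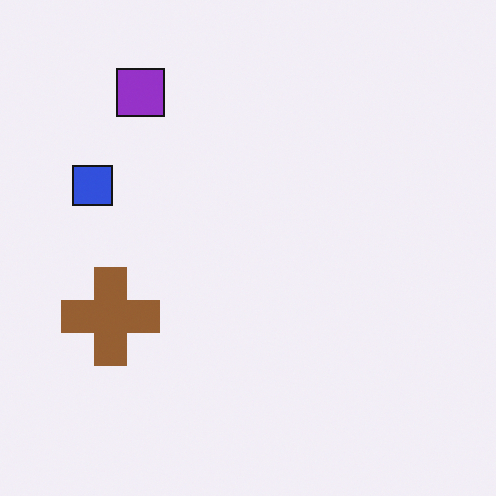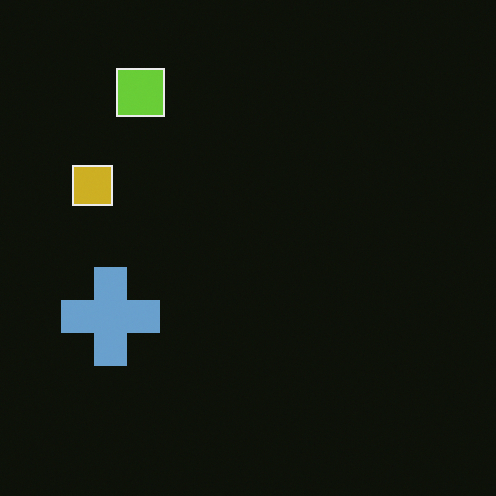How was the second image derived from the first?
This is the original image color-inverted (negative).

The light background has become dark and every shape's color is its complement — a photographic negative.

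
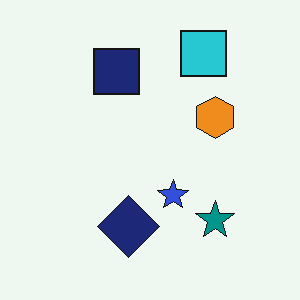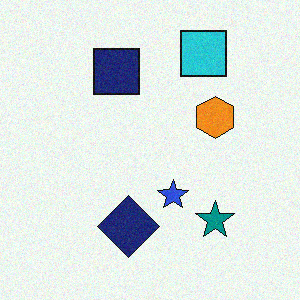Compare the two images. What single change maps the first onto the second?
The second image is the first degraded with subtle gaussian noise.

Random speckle covers the whole image, including the flat background.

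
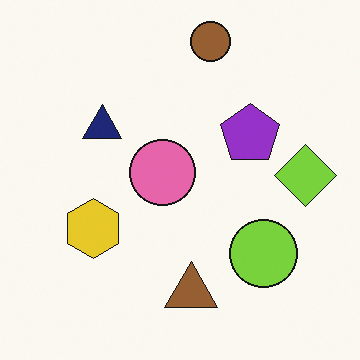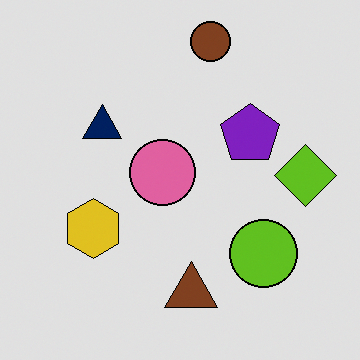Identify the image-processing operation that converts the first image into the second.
This is the original image moderately posterized.

Each flat color has snapped to a coarser quantized level — most visibly, the near-white background has dropped to a flat grey.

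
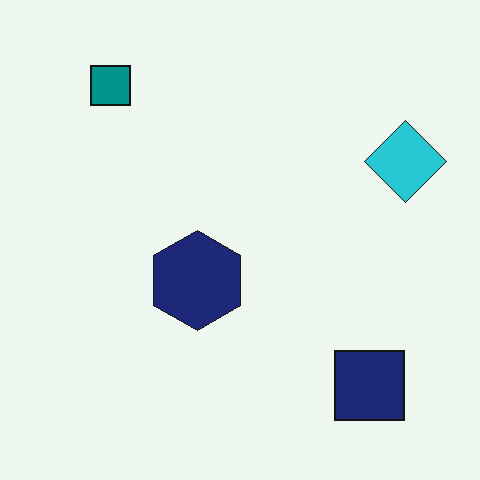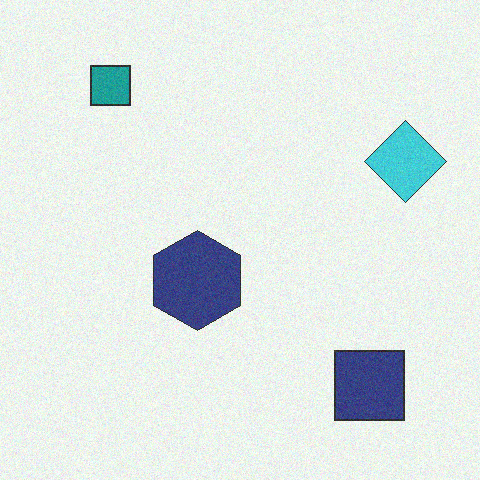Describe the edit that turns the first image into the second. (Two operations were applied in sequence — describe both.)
The transformation is: given slightly reduced contrast, then degraded with a light layer of grain.

Tones are pushed toward mid-grey across the whole image — a global contrast change. Random speckle covers the whole image, including the flat background.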